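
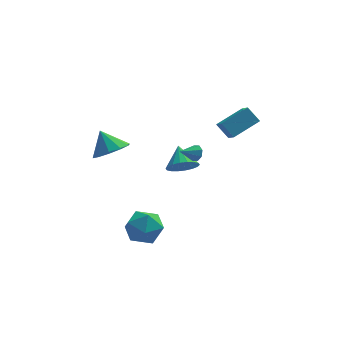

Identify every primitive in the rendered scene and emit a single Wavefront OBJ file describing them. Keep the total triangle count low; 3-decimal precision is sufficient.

v 0.501 -1.88 2.529
v 0.811 -2.075 2.884
v -0.321 -2.34 2.991
v 0.671 -1.725 2.984
v 0.432 -1.465 2.818
v 0.233 -1.448 2.482
v 0.192 -1.684 2.174
v 0.332 -2.034 2.073
v 0.571 -2.294 2.24
v 0.769 -2.311 2.575
v 0.027 2.593 -1.633
v 0.609 2.234 -1.033
v -0.167 3.727 -0.767
v 0.85 2.457 -1.27
v 0.929 2.706 -1.579
v 0.829 2.934 -1.898
v 0.57 3.094 -2.166
v 0.204 3.155 -2.328
v -0.197 3.105 -2.352
v -0.554 2.953 -2.234
v -0.795 2.73 -1.997
v -0.874 2.48 -1.688
v -0.774 2.253 -1.369
v -0.515 2.093 -1.101
v -0.149 2.032 -0.939
v 0.252 2.082 -0.915
v 1.671 1.018 2.687
v 1.88 0.104 3.352
v 3.038 1.809 3.343
v 3.247 0.894 4.009
v 2.273 0.606 1.931
v 2.482 -0.309 2.597
v 3.64 1.396 2.588
v 3.849 0.482 3.253
v -3.692 -0.045 1.525
v -3.066 0.787 1.384
v -4.248 0.565 2.655
v -3.616 0.892 1.057
v -4.195 0.64 0.908
v -4.582 0.126 0.995
v -4.628 -0.453 1.284
v -4.317 -0.876 1.665
v -3.767 -0.982 1.992
v -3.188 -0.729 2.141
v -2.801 -0.215 2.055
v -2.755 0.364 1.765
v -2.102 -0.187 -3.889
v -1.36 -0.54 -3.075
v -2.8 -1.92 -4.005
v -2.058 -2.273 -3.191
v -2.923 -1.557 -2.914
v -2.492 -0.486 -2.842
v -1.668 -1.974 -4.238
v -1.237 -0.903 -4.166
v -1.092 -1.644 -3.29
v -1.868 -1.387 -2.472
v -2.292 -1.073 -4.608
v -3.068 -0.816 -3.79
f 2 1 4
f 2 4 3
f 4 1 5
f 4 5 3
f 5 1 6
f 5 6 3
f 6 1 7
f 6 7 3
f 7 1 8
f 7 8 3
f 8 1 9
f 8 9 3
f 9 1 10
f 9 10 3
f 10 1 2
f 10 2 3
f 12 11 14
f 12 14 13
f 14 11 15
f 14 15 13
f 15 11 16
f 15 16 13
f 16 11 17
f 16 17 13
f 17 11 18
f 17 18 13
f 18 11 19
f 18 19 13
f 19 11 20
f 19 20 13
f 20 11 21
f 20 21 13
f 21 11 22
f 21 22 13
f 22 11 23
f 22 23 13
f 23 11 24
f 23 24 13
f 24 11 25
f 24 25 13
f 25 11 26
f 25 26 13
f 26 11 12
f 26 12 13
f 28 30 27
f 31 28 27
f 27 30 29
f 29 31 27
f 28 34 30
f 32 28 31
f 32 34 28
f 30 34 29
f 33 31 29
f 29 34 33
f 33 32 31
f 34 32 33
f 36 35 38
f 36 38 37
f 38 35 39
f 38 39 37
f 39 35 40
f 39 40 37
f 40 35 41
f 40 41 37
f 41 35 42
f 41 42 37
f 42 35 43
f 42 43 37
f 43 35 44
f 43 44 37
f 44 35 45
f 44 45 37
f 45 35 46
f 45 46 37
f 46 35 36
f 46 36 37
f 47 58 52
f 47 52 48
f 47 48 54
f 47 54 57
f 47 57 58
f 48 52 56
f 52 58 51
f 58 57 49
f 57 54 53
f 54 48 55
f 50 56 51
f 50 51 49
f 50 49 53
f 50 53 55
f 50 55 56
f 51 56 52
f 49 51 58
f 53 49 57
f 55 53 54
f 56 55 48



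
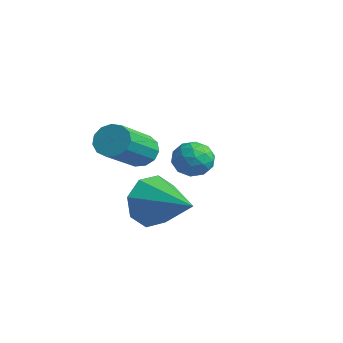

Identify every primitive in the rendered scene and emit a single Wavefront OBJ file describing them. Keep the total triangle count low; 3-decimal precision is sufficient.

v 1.683 0.697 -0.902
v 1.938 0.294 -1.712
v 3.357 0.863 -0.458
v 1.881 1.009 -1.766
v 1.708 1.541 -1.314
v 1.52 1.579 -0.62
v 1.428 1.099 -0.092
v 1.485 0.384 -0.038
v 1.658 -0.148 -0.49
v 1.846 -0.185 -1.184
v -0.238 4.323 -1.112
v 0.26 3.824 -1.098
v -0.98 3.596 -0.642
v -0.482 3.097 -0.628
v -0.43 3.658 -0.206
v 0.029 4.107 -0.496
v -0.749 3.313 -1.244
v -0.29 3.762 -1.534
v -0.056 3.2 -1.18
v 0.141 3.413 -0.538
v -0.861 4.007 -1.202
v -0.664 4.22 -0.56
v 0.076 4.137 -1.146
v -0.796 3.283 -0.594
v -0.765 3.613 -0.345
v -0.473 3.319 -0.337
v -0.06 4.304 -0.792
v 0.233 4.011 -0.784
v -0.173 3.913 -0.26
v -0.953 3.409 -0.956
v -0.66 3.116 -0.948
v -0.247 4.101 -1.403
v 0.045 3.807 -1.395
v -0.547 3.507 -1.48
v 0.183 3.477 -1.186
v -0.253 3.05 -0.91
v -0.41 3.176 -1.272
v -0.14 3.44 -1.443
v 0.299 3.603 -0.809
v -0.137 3.175 -0.533
v -0.107 3.505 -0.285
v 0.163 3.769 -0.455
v 0.113 3.236 -0.857
v -0.583 4.245 -1.207
v -1.019 3.817 -0.931
v -0.883 3.651 -1.285
v -0.613 3.915 -1.455
v -0.467 4.37 -0.83
v -0.903 3.943 -0.554
v -0.58 3.98 -0.297
v -0.31 4.244 -0.468
v -0.833 4.184 -0.883
v -0.895 2.147 -0.27
v -0.572 2.545 0.079
v 0.078 1.07 1.159
v -0.245 0.673 0.81
v -0.887 2.516 0.229
v -0.236 1.041 1.308
v -1.204 2.37 0.22
v -0.554 0.895 1.299
v -1.423 2.153 0.055
v -0.773 0.678 1.135
v -1.474 1.934 -0.212
v -0.824 0.459 0.868
v -1.342 1.783 -0.498
v -0.692 0.308 0.582
v -1.068 1.748 -0.711
v -0.418 0.273 0.368
v -0.739 1.839 -0.785
v -0.089 0.365 0.295
v -0.459 2.029 -0.694
v 0.191 0.554 0.385
v -0.318 2.256 -0.469
v 0.332 0.781 0.61
v -0.36 2.448 -0.181
v 0.29 0.973 0.899
f 2 1 4
f 2 4 3
f 4 1 5
f 4 5 3
f 5 1 6
f 5 6 3
f 6 1 7
f 6 7 3
f 7 1 8
f 7 8 3
f 8 1 9
f 8 9 3
f 9 1 10
f 9 10 3
f 10 1 2
f 10 2 3
f 11 48 27
f 48 22 51
f 27 51 16
f 48 51 27
f 11 27 23
f 27 16 28
f 23 28 12
f 27 28 23
f 11 23 32
f 23 12 33
f 32 33 18
f 23 33 32
f 11 32 44
f 32 18 47
f 44 47 21
f 32 47 44
f 11 44 48
f 44 21 52
f 48 52 22
f 44 52 48
f 12 28 39
f 28 16 42
f 39 42 20
f 28 42 39
f 16 51 29
f 51 22 50
f 29 50 15
f 51 50 29
f 22 52 49
f 52 21 45
f 49 45 13
f 52 45 49
f 21 47 46
f 47 18 34
f 46 34 17
f 47 34 46
f 18 33 38
f 33 12 35
f 38 35 19
f 33 35 38
f 14 40 26
f 40 20 41
f 26 41 15
f 40 41 26
f 14 26 24
f 26 15 25
f 24 25 13
f 26 25 24
f 14 24 31
f 24 13 30
f 31 30 17
f 24 30 31
f 14 31 36
f 31 17 37
f 36 37 19
f 31 37 36
f 14 36 40
f 36 19 43
f 40 43 20
f 36 43 40
f 15 41 29
f 41 20 42
f 29 42 16
f 41 42 29
f 13 25 49
f 25 15 50
f 49 50 22
f 25 50 49
f 17 30 46
f 30 13 45
f 46 45 21
f 30 45 46
f 19 37 38
f 37 17 34
f 38 34 18
f 37 34 38
f 20 43 39
f 43 19 35
f 39 35 12
f 43 35 39
f 54 53 57
f 54 57 55
f 55 57 58
f 55 58 56
f 57 53 59
f 57 59 58
f 58 59 60
f 58 60 56
f 59 53 61
f 59 61 60
f 60 61 62
f 60 62 56
f 61 53 63
f 61 63 62
f 62 63 64
f 62 64 56
f 63 53 65
f 63 65 64
f 64 65 66
f 64 66 56
f 65 53 67
f 65 67 66
f 66 67 68
f 66 68 56
f 67 53 69
f 67 69 68
f 68 69 70
f 68 70 56
f 69 53 71
f 69 71 70
f 70 71 72
f 70 72 56
f 71 53 73
f 71 73 72
f 72 73 74
f 72 74 56
f 73 53 75
f 73 75 74
f 74 75 76
f 74 76 56
f 75 53 54
f 75 54 76
f 76 54 55
f 76 55 56



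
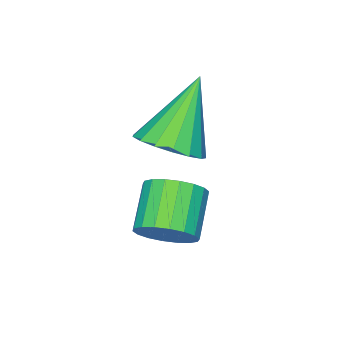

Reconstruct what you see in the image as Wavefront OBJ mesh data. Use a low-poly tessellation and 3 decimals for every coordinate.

v 3.331 2.363 -0.309
v 3.741 1.723 -0.311
v 2.799 1.117 0.368
v 2.389 1.757 0.369
v 3.845 1.878 -0.029
v 2.902 1.272 0.65
v 3.847 2.129 0.198
v 2.904 1.524 0.877
v 3.747 2.426 0.324
v 2.804 1.821 1.003
v 3.564 2.711 0.325
v 2.621 2.106 1.003
v 3.336 2.927 0.2
v 2.393 2.321 0.879
v 3.106 3.031 -0.026
v 2.164 2.426 0.653
v 2.921 3.003 -0.308
v 1.979 2.397 0.371
v 2.818 2.848 -0.59
v 1.875 2.242 0.089
v 2.816 2.596 -0.817
v 1.873 1.991 -0.138
v 2.916 2.299 -0.943
v 1.973 1.694 -0.264
v 3.099 2.014 -0.943
v 2.156 1.409 -0.265
v 3.327 1.799 -0.819
v 2.384 1.193 -0.14
v 3.556 1.694 -0.593
v 2.614 1.089 0.086
v 1.341 0.521 0.392
v 2.024 0.72 0.975
v 0.019 0.259 2.028
v 1.841 1.112 0.89
v 1.543 1.368 0.69
v 1.199 1.43 0.423
v 0.887 1.283 0.148
v 0.68 0.963 -0.071
v 0.624 0.541 -0.184
v 0.732 0.114 -0.165
v 0.98 -0.219 -0.019
v 1.31 -0.383 0.222
v 1.648 -0.339 0.502
v 1.915 -0.099 0.756
v 2.051 0.284 0.927
f 2 1 5
f 2 5 3
f 3 5 6
f 3 6 4
f 5 1 7
f 5 7 6
f 6 7 8
f 6 8 4
f 7 1 9
f 7 9 8
f 8 9 10
f 8 10 4
f 9 1 11
f 9 11 10
f 10 11 12
f 10 12 4
f 11 1 13
f 11 13 12
f 12 13 14
f 12 14 4
f 13 1 15
f 13 15 14
f 14 15 16
f 14 16 4
f 15 1 17
f 15 17 16
f 16 17 18
f 16 18 4
f 17 1 19
f 17 19 18
f 18 19 20
f 18 20 4
f 19 1 21
f 19 21 20
f 20 21 22
f 20 22 4
f 21 1 23
f 21 23 22
f 22 23 24
f 22 24 4
f 23 1 25
f 23 25 24
f 24 25 26
f 24 26 4
f 25 1 27
f 25 27 26
f 26 27 28
f 26 28 4
f 27 1 29
f 27 29 28
f 28 29 30
f 28 30 4
f 29 1 2
f 29 2 30
f 30 2 3
f 30 3 4
f 32 31 34
f 32 34 33
f 34 31 35
f 34 35 33
f 35 31 36
f 35 36 33
f 36 31 37
f 36 37 33
f 37 31 38
f 37 38 33
f 38 31 39
f 38 39 33
f 39 31 40
f 39 40 33
f 40 31 41
f 40 41 33
f 41 31 42
f 41 42 33
f 42 31 43
f 42 43 33
f 43 31 44
f 43 44 33
f 44 31 45
f 44 45 33
f 45 31 32
f 45 32 33



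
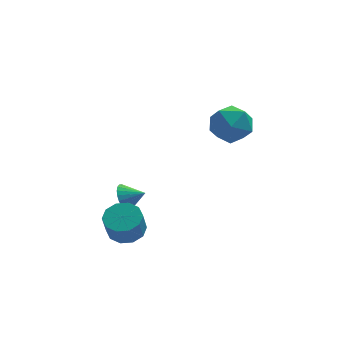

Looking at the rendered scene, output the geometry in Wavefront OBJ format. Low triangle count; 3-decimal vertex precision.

v -1.427 -2.292 -3.319
v -0.71 -1.894 -3.031
v -0.895 -2.369 -1.912
v -1.613 -2.768 -2.201
v -1.125 -1.56 -2.958
v -1.311 -2.036 -1.839
v -1.656 -1.507 -3.024
v -1.842 -1.982 -1.905
v -2.1 -1.753 -3.202
v -2.286 -2.229 -2.083
v -2.286 -2.205 -3.425
v -2.472 -2.681 -2.306
v -2.145 -2.691 -3.608
v -2.33 -3.166 -2.489
v -1.729 -3.024 -3.681
v -1.915 -3.5 -2.562
v -1.198 -3.078 -3.615
v -1.384 -3.553 -2.496
v -0.754 -2.831 -3.437
v -0.94 -3.307 -2.318
v -0.568 -2.379 -3.214
v -0.754 -2.855 -2.095
v 2.25 -0.914 2.597
v 3.176 -0.754 3.157
v 2.944 -2.366 1.863
v 3.87 -2.206 2.423
v 2.957 -2.497 2.949
v 2.528 -1.6 3.403
v 3.592 -1.52 1.617
v 3.163 -0.623 2.071
v 4.005 -1.129 2.551
v 3.613 -1.733 3.374
v 2.507 -1.387 1.646
v 2.115 -1.991 2.469
v -1.351 0.094 -3.017
v -1.002 0.304 -3.646
v -0.469 -0.134 -2.603
v -1.007 0.556 -3.497
v -1.064 0.737 -3.275
v -1.165 0.82 -3.013
v -1.295 0.793 -2.752
v -1.433 0.659 -2.531
v -1.558 0.439 -2.384
v -1.652 0.167 -2.334
v -1.7 -0.117 -2.387
v -1.695 -0.368 -2.536
v -1.638 -0.55 -2.759
v -1.536 -0.633 -3.02
v -1.407 -0.606 -3.282
v -1.269 -0.472 -3.502
v -1.144 -0.252 -3.649
v -1.05 0.02 -3.7
f 2 1 5
f 2 5 3
f 3 5 6
f 3 6 4
f 5 1 7
f 5 7 6
f 6 7 8
f 6 8 4
f 7 1 9
f 7 9 8
f 8 9 10
f 8 10 4
f 9 1 11
f 9 11 10
f 10 11 12
f 10 12 4
f 11 1 13
f 11 13 12
f 12 13 14
f 12 14 4
f 13 1 15
f 13 15 14
f 14 15 16
f 14 16 4
f 15 1 17
f 15 17 16
f 16 17 18
f 16 18 4
f 17 1 19
f 17 19 18
f 18 19 20
f 18 20 4
f 19 1 21
f 19 21 20
f 20 21 22
f 20 22 4
f 21 1 2
f 21 2 22
f 22 2 3
f 22 3 4
f 23 34 28
f 23 28 24
f 23 24 30
f 23 30 33
f 23 33 34
f 24 28 32
f 28 34 27
f 34 33 25
f 33 30 29
f 30 24 31
f 26 32 27
f 26 27 25
f 26 25 29
f 26 29 31
f 26 31 32
f 27 32 28
f 25 27 34
f 29 25 33
f 31 29 30
f 32 31 24
f 36 35 38
f 36 38 37
f 38 35 39
f 38 39 37
f 39 35 40
f 39 40 37
f 40 35 41
f 40 41 37
f 41 35 42
f 41 42 37
f 42 35 43
f 42 43 37
f 43 35 44
f 43 44 37
f 44 35 45
f 44 45 37
f 45 35 46
f 45 46 37
f 46 35 47
f 46 47 37
f 47 35 48
f 47 48 37
f 48 35 49
f 48 49 37
f 49 35 50
f 49 50 37
f 50 35 51
f 50 51 37
f 51 35 52
f 51 52 37
f 52 35 36
f 52 36 37



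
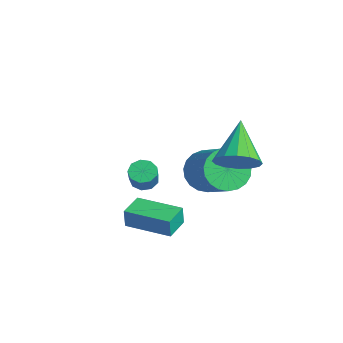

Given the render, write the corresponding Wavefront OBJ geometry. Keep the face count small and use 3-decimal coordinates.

v -4.034 -0.649 -1.64
v -3.658 -0.965 -2.034
v -2.949 -1.367 -1.033
v -3.326 -1.051 -0.64
v -3.509 -0.565 -1.978
v -2.801 -0.967 -0.978
v -3.606 -0.204 -1.764
v -2.898 -0.606 -0.764
v -3.904 -0.051 -1.492
v -3.195 -0.453 -0.492
v -4.262 -0.178 -1.29
v -3.554 -0.58 -0.289
v -4.514 -0.525 -1.251
v -3.806 -0.927 -0.251
v -4.541 -0.931 -1.395
v -3.833 -1.333 -0.394
v -4.331 -1.204 -1.653
v -3.623 -1.606 -0.653
v -3.982 -1.218 -1.906
v -3.274 -1.62 -0.905
v -1.684 1.077 -0.299
v -1.126 0.814 -1.173
v 0.501 0.881 -0.156
v -0.056 1.143 0.719
v -1.13 1.259 -1.196
v 0.497 1.325 -0.179
v -1.229 1.672 -1.064
v 0.398 1.738 -0.046
v -1.408 1.982 -0.799
v 0.219 2.048 0.218
v -1.634 2.135 -0.448
v -0.006 2.202 0.57
v -1.868 2.106 -0.071
v -0.241 2.172 0.947
v -2.071 1.899 0.267
v -0.444 1.965 1.284
v -2.206 1.549 0.507
v -0.579 1.615 1.524
v -2.252 1.118 0.607
v -0.625 1.184 1.624
v -2.199 0.68 0.551
v -0.572 0.746 1.568
v -2.057 0.31 0.348
v -0.43 0.377 1.365
v -1.85 0.073 0.033
v -0.223 0.14 1.05
v -1.615 0.01 -0.339
v 0.012 0.076 0.678
v -1.391 0.131 -0.704
v 0.236 0.197 0.313
v -1.218 0.415 -0.999
v 0.409 0.482 0.018
v -0.225 -3.34 -1.337
v -0.18 -3.411 -0.441
v -0.902 -2.417 -1.231
v -0.857 -2.487 -0.335
v 1.397 -2.153 -1.325
v 1.442 -2.223 -0.429
v 0.72 -1.229 -1.219
v 0.765 -1.3 -0.323
v 1.466 0.725 2.145
v 2.001 0.411 2.916
v 0.034 1.655 3.515
v 2.191 0.873 2.802
v 2.188 1.295 2.511
v 1.99 1.564 2.122
v 1.653 1.609 1.739
v 1.265 1.416 1.465
v 0.931 1.038 1.373
v 0.741 0.576 1.487
v 0.745 0.154 1.778
v 0.942 -0.115 2.167
v 1.28 -0.159 2.55
v 1.667 0.033 2.824
f 2 1 5
f 2 5 3
f 3 5 6
f 3 6 4
f 5 1 7
f 5 7 6
f 6 7 8
f 6 8 4
f 7 1 9
f 7 9 8
f 8 9 10
f 8 10 4
f 9 1 11
f 9 11 10
f 10 11 12
f 10 12 4
f 11 1 13
f 11 13 12
f 12 13 14
f 12 14 4
f 13 1 15
f 13 15 14
f 14 15 16
f 14 16 4
f 15 1 17
f 15 17 16
f 16 17 18
f 16 18 4
f 17 1 19
f 17 19 18
f 18 19 20
f 18 20 4
f 19 1 2
f 19 2 20
f 20 2 3
f 20 3 4
f 22 21 25
f 22 25 23
f 23 25 26
f 23 26 24
f 25 21 27
f 25 27 26
f 26 27 28
f 26 28 24
f 27 21 29
f 27 29 28
f 28 29 30
f 28 30 24
f 29 21 31
f 29 31 30
f 30 31 32
f 30 32 24
f 31 21 33
f 31 33 32
f 32 33 34
f 32 34 24
f 33 21 35
f 33 35 34
f 34 35 36
f 34 36 24
f 35 21 37
f 35 37 36
f 36 37 38
f 36 38 24
f 37 21 39
f 37 39 38
f 38 39 40
f 38 40 24
f 39 21 41
f 39 41 40
f 40 41 42
f 40 42 24
f 41 21 43
f 41 43 42
f 42 43 44
f 42 44 24
f 43 21 45
f 43 45 44
f 44 45 46
f 44 46 24
f 45 21 47
f 45 47 46
f 46 47 48
f 46 48 24
f 47 21 49
f 47 49 48
f 48 49 50
f 48 50 24
f 49 21 51
f 49 51 50
f 50 51 52
f 50 52 24
f 51 21 22
f 51 22 52
f 52 22 23
f 52 23 24
f 54 56 53
f 57 54 53
f 53 56 55
f 55 57 53
f 54 60 56
f 58 54 57
f 58 60 54
f 56 60 55
f 59 57 55
f 55 60 59
f 59 58 57
f 60 58 59
f 62 61 64
f 62 64 63
f 64 61 65
f 64 65 63
f 65 61 66
f 65 66 63
f 66 61 67
f 66 67 63
f 67 61 68
f 67 68 63
f 68 61 69
f 68 69 63
f 69 61 70
f 69 70 63
f 70 61 71
f 70 71 63
f 71 61 72
f 71 72 63
f 72 61 73
f 72 73 63
f 73 61 74
f 73 74 63
f 74 61 62
f 74 62 63



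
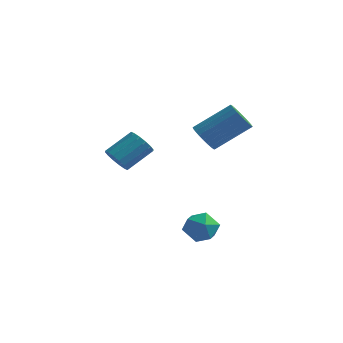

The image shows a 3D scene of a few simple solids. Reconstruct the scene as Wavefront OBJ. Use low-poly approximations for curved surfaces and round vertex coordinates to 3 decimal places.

v 0.361 0.464 2.326
v 0.908 0.221 1.908
v 2.206 1.134 3.076
v 1.659 1.376 3.494
v 0.848 0.469 1.781
v 2.145 1.382 2.95
v 0.713 0.716 1.738
v 2.01 1.629 2.906
v 0.524 0.925 1.784
v 1.822 1.838 2.952
v 0.311 1.063 1.913
v 1.609 1.976 3.081
v 0.106 1.11 2.104
v 1.403 2.023 3.272
v -0.061 1.059 2.33
v 1.236 1.972 3.498
v -0.163 0.917 2.554
v 1.134 1.83 3.722
v -0.186 0.706 2.744
v 1.112 1.619 3.912
v -0.125 0.458 2.87
v 1.172 1.371 4.039
v 0.01 0.211 2.914
v 1.307 1.124 4.082
v 0.198 0.002 2.868
v 1.496 0.915 4.036
v 0.411 -0.136 2.739
v 1.709 0.777 3.907
v 0.617 -0.183 2.548
v 1.914 0.73 3.716
v 0.784 -0.132 2.322
v 2.081 0.781 3.49
v 0.886 0.01 2.098
v 2.183 0.923 3.266
v 0.484 -0.476 -2.536
v 1.32 -0.609 -2.634
v 0.46 -1.391 -1.506
v 1.296 -1.524 -1.604
v 1.016 -0.779 -1.301
v 1.031 -0.213 -1.938
v 0.749 -1.787 -2.202
v 0.764 -1.221 -2.839
v 1.483 -1.419 -2.428
v 1.648 -0.796 -1.871
v 0.132 -1.204 -2.269
v 0.297 -0.581 -1.712
v -3.053 -0.716 0.909
v -2.484 -1.107 0.88
v -1.759 -0.114 1.722
v -2.327 0.276 1.751
v -2.46 -0.887 0.6
v -1.735 0.106 1.441
v -2.594 -0.622 0.402
v -1.869 0.371 1.244
v -2.851 -0.381 0.341
v -2.126 0.612 1.182
v -3.162 -0.231 0.431
v -2.437 0.762 1.273
v -3.444 -0.211 0.65
v -2.719 0.782 1.492
v -3.621 -0.326 0.938
v -2.896 0.667 1.78
v -3.645 -0.546 1.219
v -2.92 0.447 2.06
v -3.511 -0.811 1.416
v -2.786 0.182 2.258
v -3.254 -1.052 1.478
v -2.529 -0.059 2.319
v -2.943 -1.202 1.387
v -2.218 -0.209 2.229
v -2.661 -1.222 1.168
v -1.936 -0.229 2.01
f 2 1 5
f 2 5 3
f 3 5 6
f 3 6 4
f 5 1 7
f 5 7 6
f 6 7 8
f 6 8 4
f 7 1 9
f 7 9 8
f 8 9 10
f 8 10 4
f 9 1 11
f 9 11 10
f 10 11 12
f 10 12 4
f 11 1 13
f 11 13 12
f 12 13 14
f 12 14 4
f 13 1 15
f 13 15 14
f 14 15 16
f 14 16 4
f 15 1 17
f 15 17 16
f 16 17 18
f 16 18 4
f 17 1 19
f 17 19 18
f 18 19 20
f 18 20 4
f 19 1 21
f 19 21 20
f 20 21 22
f 20 22 4
f 21 1 23
f 21 23 22
f 22 23 24
f 22 24 4
f 23 1 25
f 23 25 24
f 24 25 26
f 24 26 4
f 25 1 27
f 25 27 26
f 26 27 28
f 26 28 4
f 27 1 29
f 27 29 28
f 28 29 30
f 28 30 4
f 29 1 31
f 29 31 30
f 30 31 32
f 30 32 4
f 31 1 33
f 31 33 32
f 32 33 34
f 32 34 4
f 33 1 2
f 33 2 34
f 34 2 3
f 34 3 4
f 35 46 40
f 35 40 36
f 35 36 42
f 35 42 45
f 35 45 46
f 36 40 44
f 40 46 39
f 46 45 37
f 45 42 41
f 42 36 43
f 38 44 39
f 38 39 37
f 38 37 41
f 38 41 43
f 38 43 44
f 39 44 40
f 37 39 46
f 41 37 45
f 43 41 42
f 44 43 36
f 48 47 51
f 48 51 49
f 49 51 52
f 49 52 50
f 51 47 53
f 51 53 52
f 52 53 54
f 52 54 50
f 53 47 55
f 53 55 54
f 54 55 56
f 54 56 50
f 55 47 57
f 55 57 56
f 56 57 58
f 56 58 50
f 57 47 59
f 57 59 58
f 58 59 60
f 58 60 50
f 59 47 61
f 59 61 60
f 60 61 62
f 60 62 50
f 61 47 63
f 61 63 62
f 62 63 64
f 62 64 50
f 63 47 65
f 63 65 64
f 64 65 66
f 64 66 50
f 65 47 67
f 65 67 66
f 66 67 68
f 66 68 50
f 67 47 69
f 67 69 68
f 68 69 70
f 68 70 50
f 69 47 71
f 69 71 70
f 70 71 72
f 70 72 50
f 71 47 48
f 71 48 72
f 72 48 49
f 72 49 50



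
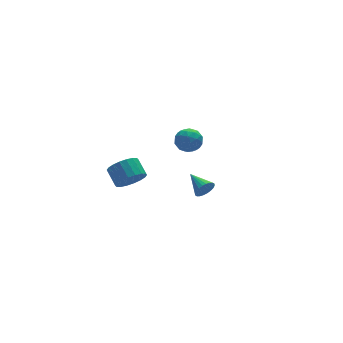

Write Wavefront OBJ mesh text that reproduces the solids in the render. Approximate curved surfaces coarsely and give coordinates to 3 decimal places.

v 2.408 4.637 -0.976
v 3.264 4.439 -0.812
v 2.276 3.421 -1.748
v 3.132 3.223 -1.584
v 2.532 3.197 -0.922
v 2.614 3.948 -0.445
v 2.926 3.912 -2.115
v 3.008 4.663 -1.638
v 3.584 3.991 -1.516
v 3.341 3.549 -0.778
v 2.199 4.311 -1.782
v 1.956 3.869 -1.044
v 2.848 4.645 -0.826
v 2.692 3.215 -1.734
v 2.34 3.2 -1.345
v 2.843 3.084 -1.248
v 2.466 4.356 -0.61
v 2.969 4.24 -0.514
v 2.538 3.51 -0.578
v 2.571 3.62 -2.046
v 3.074 3.504 -1.95
v 2.697 4.776 -1.312
v 3.2 4.66 -1.215
v 3.002 4.35 -1.982
v 3.539 4.265 -1.143
v 3.461 3.55 -1.597
v 3.34 3.955 -1.91
v 3.389 4.397 -1.629
v 3.396 4.005 -0.71
v 3.318 3.291 -1.164
v 2.965 3.275 -0.774
v 3.014 3.717 -0.494
v 3.584 3.742 -1.124
v 2.222 4.569 -1.396
v 2.144 3.855 -1.85
v 2.526 4.143 -2.066
v 2.575 4.585 -1.786
v 2.079 4.31 -0.963
v 2.001 3.595 -1.417
v 2.151 3.463 -0.931
v 2.2 3.905 -0.65
v 1.956 4.118 -1.436
v -2.396 0.66 -0.666
v -1.639 0.384 -0.162
v -1.688 1.403 0.47
v -2.444 1.68 -0.034
v -1.465 0.593 -0.486
v -1.514 1.612 0.146
v -1.476 0.815 -0.845
v -1.524 1.835 -0.214
v -1.668 1.007 -1.169
v -1.717 2.026 -0.538
v -2.005 1.13 -1.393
v -2.054 2.149 -0.762
v -2.419 1.16 -1.474
v -2.468 2.179 -0.842
v -2.829 1.091 -1.394
v -2.877 2.11 -0.762
v -3.152 0.937 -1.17
v -3.201 1.956 -0.538
v -3.326 0.728 -0.846
v -3.375 1.747 -0.214
v -3.316 0.505 -0.486
v -3.364 1.525 0.145
v -3.123 0.314 -0.162
v -3.172 1.333 0.469
v -2.786 0.191 0.062
v -2.835 1.21 0.693
v -2.372 0.161 0.142
v -2.421 1.18 0.774
v -1.963 0.23 0.062
v -2.011 1.249 0.694
v -0.364 -4.318 1.492
v -0.117 -4.115 0.95
v -0.576 -3.002 1.888
v -0.354 -4.135 0.89
v -0.593 -4.183 0.921
v -0.797 -4.252 1.04
v -0.936 -4.33 1.227
v -0.987 -4.407 1.455
v -0.943 -4.47 1.689
v -0.812 -4.51 1.892
v -0.612 -4.521 2.035
v -0.374 -4.501 2.095
v -0.135 -4.453 2.064
v 0.069 -4.384 1.945
v 0.207 -4.306 1.758
v 0.258 -4.229 1.53
v 0.215 -4.166 1.296
v 0.083 -4.126 1.093
f 1 38 17
f 38 12 41
f 17 41 6
f 38 41 17
f 1 17 13
f 17 6 18
f 13 18 2
f 17 18 13
f 1 13 22
f 13 2 23
f 22 23 8
f 13 23 22
f 1 22 34
f 22 8 37
f 34 37 11
f 22 37 34
f 1 34 38
f 34 11 42
f 38 42 12
f 34 42 38
f 2 18 29
f 18 6 32
f 29 32 10
f 18 32 29
f 6 41 19
f 41 12 40
f 19 40 5
f 41 40 19
f 12 42 39
f 42 11 35
f 39 35 3
f 42 35 39
f 11 37 36
f 37 8 24
f 36 24 7
f 37 24 36
f 8 23 28
f 23 2 25
f 28 25 9
f 23 25 28
f 4 30 16
f 30 10 31
f 16 31 5
f 30 31 16
f 4 16 14
f 16 5 15
f 14 15 3
f 16 15 14
f 4 14 21
f 14 3 20
f 21 20 7
f 14 20 21
f 4 21 26
f 21 7 27
f 26 27 9
f 21 27 26
f 4 26 30
f 26 9 33
f 30 33 10
f 26 33 30
f 5 31 19
f 31 10 32
f 19 32 6
f 31 32 19
f 3 15 39
f 15 5 40
f 39 40 12
f 15 40 39
f 7 20 36
f 20 3 35
f 36 35 11
f 20 35 36
f 9 27 28
f 27 7 24
f 28 24 8
f 27 24 28
f 10 33 29
f 33 9 25
f 29 25 2
f 33 25 29
f 44 43 47
f 44 47 45
f 45 47 48
f 45 48 46
f 47 43 49
f 47 49 48
f 48 49 50
f 48 50 46
f 49 43 51
f 49 51 50
f 50 51 52
f 50 52 46
f 51 43 53
f 51 53 52
f 52 53 54
f 52 54 46
f 53 43 55
f 53 55 54
f 54 55 56
f 54 56 46
f 55 43 57
f 55 57 56
f 56 57 58
f 56 58 46
f 57 43 59
f 57 59 58
f 58 59 60
f 58 60 46
f 59 43 61
f 59 61 60
f 60 61 62
f 60 62 46
f 61 43 63
f 61 63 62
f 62 63 64
f 62 64 46
f 63 43 65
f 63 65 64
f 64 65 66
f 64 66 46
f 65 43 67
f 65 67 66
f 66 67 68
f 66 68 46
f 67 43 69
f 67 69 68
f 68 69 70
f 68 70 46
f 69 43 71
f 69 71 70
f 70 71 72
f 70 72 46
f 71 43 44
f 71 44 72
f 72 44 45
f 72 45 46
f 74 73 76
f 74 76 75
f 76 73 77
f 76 77 75
f 77 73 78
f 77 78 75
f 78 73 79
f 78 79 75
f 79 73 80
f 79 80 75
f 80 73 81
f 80 81 75
f 81 73 82
f 81 82 75
f 82 73 83
f 82 83 75
f 83 73 84
f 83 84 75
f 84 73 85
f 84 85 75
f 85 73 86
f 85 86 75
f 86 73 87
f 86 87 75
f 87 73 88
f 87 88 75
f 88 73 89
f 88 89 75
f 89 73 90
f 89 90 75
f 90 73 74
f 90 74 75



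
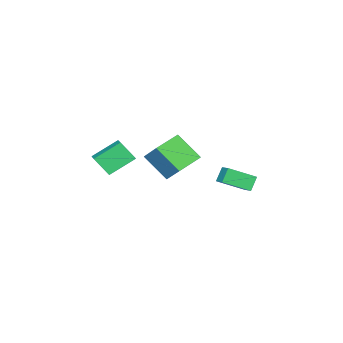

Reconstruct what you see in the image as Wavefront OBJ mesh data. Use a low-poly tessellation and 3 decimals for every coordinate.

v 3.507 -3.912 0.427
v 3.747 -4.818 1.624
v 2.143 -2.947 1.431
v 2.382 -3.853 2.627
v 4.218 -3.267 0.773
v 4.457 -4.173 1.969
v 2.853 -2.302 1.776
v 3.093 -3.208 2.973
v 0.805 4.223 1.333
v 1.904 2.964 2.215
v 1.282 4.902 1.707
v 2.381 3.642 2.589
v 1.459 4.218 0.511
v 2.558 2.958 1.393
v 1.936 4.896 0.885
v 3.035 3.637 1.767
v -0.056 -0.533 0.275
v -0.072 -2.126 1.704
v 0.442 0.654 1.604
v 0.426 -0.939 3.033
v 1.754 -0.881 -0.093
v 1.738 -2.474 1.336
v 2.252 0.306 1.236
v 2.236 -1.287 2.665
f 2 4 1
f 5 2 1
f 1 4 3
f 3 5 1
f 2 8 4
f 6 2 5
f 6 8 2
f 4 8 3
f 7 5 3
f 3 8 7
f 7 6 5
f 8 6 7
f 10 12 9
f 13 10 9
f 9 12 11
f 11 13 9
f 10 16 12
f 14 10 13
f 14 16 10
f 12 16 11
f 15 13 11
f 11 16 15
f 15 14 13
f 16 14 15
f 18 20 17
f 21 18 17
f 17 20 19
f 19 21 17
f 18 24 20
f 22 18 21
f 22 24 18
f 20 24 19
f 23 21 19
f 19 24 23
f 23 22 21
f 24 22 23



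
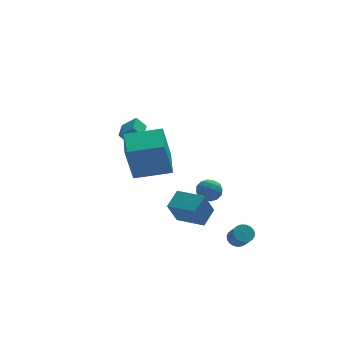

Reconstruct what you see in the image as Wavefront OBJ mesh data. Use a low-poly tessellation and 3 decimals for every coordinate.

v -0.327 -2.384 -2.842
v -0.921 -2.831 -1.448
v 0.354 -1.589 -2.297
v -0.24 -2.036 -0.903
v 0.84 -3.484 -2.697
v 0.246 -3.931 -1.303
v 1.521 -2.689 -2.152
v 0.927 -3.136 -0.758
v 1.78 2.547 -4.147
v 2.387 3.004 -4.036
v 2.473 1.556 -3.864
v 3.08 2.013 -3.753
v 2.489 2.035 -3.265
v 2.06 2.648 -3.439
v 2.8 1.912 -4.461
v 2.371 2.525 -4.635
v 3.017 2.611 -4.23
v 2.825 2.687 -3.491
v 2.035 1.873 -4.409
v 1.843 1.949 -3.67
v 2.022 2.862 -4.116
v 2.838 1.698 -3.784
v 2.49 1.711 -3.497
v 2.847 1.979 -3.432
v 1.83 2.653 -3.765
v 2.187 2.921 -3.7
v 2.247 2.352 -3.247
v 2.673 1.639 -4.2
v 3.03 1.907 -4.135
v 2.013 2.581 -4.468
v 2.37 2.849 -4.403
v 2.613 2.208 -4.653
v 2.75 2.9 -4.165
v 3.157 2.318 -3.999
v 2.993 2.259 -4.415
v 2.741 2.618 -4.517
v 2.637 2.945 -3.73
v 3.044 2.363 -3.564
v 2.697 2.376 -3.277
v 2.445 2.736 -3.38
v 3.007 2.714 -3.845
v 1.816 2.197 -4.336
v 2.223 1.615 -4.17
v 2.415 1.824 -4.52
v 2.163 2.184 -4.623
v 1.703 2.242 -3.901
v 2.11 1.66 -3.735
v 2.119 1.942 -3.383
v 1.867 2.301 -3.485
v 1.853 1.846 -4.055
v -1.807 2.717 -0.029
v -2.329 2.838 0.592
v -1.427 3.786 0.082
v -1.949 3.907 0.703
v -1.091 2.393 0.637
v -1.613 2.514 1.258
v -0.711 3.462 0.748
v -1.233 3.583 1.369
v 2.686 -2.976 -4.246
v 3.037 -3.276 -4.58
v 3.205 -3.984 -3.769
v 2.854 -3.684 -3.434
v 3.186 -3.123 -4.478
v 3.354 -3.831 -3.666
v 3.248 -2.945 -4.335
v 3.416 -3.652 -3.523
v 3.213 -2.771 -4.177
v 3.382 -3.479 -3.365
v 3.088 -2.634 -4.03
v 3.256 -3.342 -3.219
v 2.892 -2.555 -3.921
v 3.06 -3.263 -3.11
v 2.661 -2.549 -3.869
v 2.829 -3.257 -3.057
v 2.435 -2.617 -3.881
v 2.603 -3.325 -3.069
v 2.251 -2.747 -3.956
v 2.419 -3.455 -3.145
v 2.143 -2.917 -4.082
v 2.311 -3.625 -3.27
v 2.129 -3.097 -4.236
v 2.297 -3.805 -3.424
v 2.211 -3.256 -4.391
v 2.379 -3.964 -3.58
v 2.375 -3.366 -4.522
v 2.543 -4.074 -3.71
v 2.593 -3.409 -4.604
v 2.761 -4.117 -3.793
v 2.827 -3.377 -4.625
v 2.995 -4.085 -3.814
v -2.704 -3.315 1.142
v -3.183 -3.641 3.254
v -2.457 -1.682 1.45
v -2.937 -2.008 3.562
v -0.803 -3.672 1.518
v -1.283 -3.998 3.63
v -0.557 -2.039 1.826
v -1.036 -2.365 3.938
f 2 4 1
f 5 2 1
f 1 4 3
f 3 5 1
f 2 8 4
f 6 2 5
f 6 8 2
f 4 8 3
f 7 5 3
f 3 8 7
f 7 6 5
f 8 6 7
f 9 46 25
f 46 20 49
f 25 49 14
f 46 49 25
f 9 25 21
f 25 14 26
f 21 26 10
f 25 26 21
f 9 21 30
f 21 10 31
f 30 31 16
f 21 31 30
f 9 30 42
f 30 16 45
f 42 45 19
f 30 45 42
f 9 42 46
f 42 19 50
f 46 50 20
f 42 50 46
f 10 26 37
f 26 14 40
f 37 40 18
f 26 40 37
f 14 49 27
f 49 20 48
f 27 48 13
f 49 48 27
f 20 50 47
f 50 19 43
f 47 43 11
f 50 43 47
f 19 45 44
f 45 16 32
f 44 32 15
f 45 32 44
f 16 31 36
f 31 10 33
f 36 33 17
f 31 33 36
f 12 38 24
f 38 18 39
f 24 39 13
f 38 39 24
f 12 24 22
f 24 13 23
f 22 23 11
f 24 23 22
f 12 22 29
f 22 11 28
f 29 28 15
f 22 28 29
f 12 29 34
f 29 15 35
f 34 35 17
f 29 35 34
f 12 34 38
f 34 17 41
f 38 41 18
f 34 41 38
f 13 39 27
f 39 18 40
f 27 40 14
f 39 40 27
f 11 23 47
f 23 13 48
f 47 48 20
f 23 48 47
f 15 28 44
f 28 11 43
f 44 43 19
f 28 43 44
f 17 35 36
f 35 15 32
f 36 32 16
f 35 32 36
f 18 41 37
f 41 17 33
f 37 33 10
f 41 33 37
f 52 54 51
f 55 52 51
f 51 54 53
f 53 55 51
f 52 58 54
f 56 52 55
f 56 58 52
f 54 58 53
f 57 55 53
f 53 58 57
f 57 56 55
f 58 56 57
f 60 59 63
f 60 63 61
f 61 63 64
f 61 64 62
f 63 59 65
f 63 65 64
f 64 65 66
f 64 66 62
f 65 59 67
f 65 67 66
f 66 67 68
f 66 68 62
f 67 59 69
f 67 69 68
f 68 69 70
f 68 70 62
f 69 59 71
f 69 71 70
f 70 71 72
f 70 72 62
f 71 59 73
f 71 73 72
f 72 73 74
f 72 74 62
f 73 59 75
f 73 75 74
f 74 75 76
f 74 76 62
f 75 59 77
f 75 77 76
f 76 77 78
f 76 78 62
f 77 59 79
f 77 79 78
f 78 79 80
f 78 80 62
f 79 59 81
f 79 81 80
f 80 81 82
f 80 82 62
f 81 59 83
f 81 83 82
f 82 83 84
f 82 84 62
f 83 59 85
f 83 85 84
f 84 85 86
f 84 86 62
f 85 59 87
f 85 87 86
f 86 87 88
f 86 88 62
f 87 59 89
f 87 89 88
f 88 89 90
f 88 90 62
f 89 59 60
f 89 60 90
f 90 60 61
f 90 61 62
f 92 94 91
f 95 92 91
f 91 94 93
f 93 95 91
f 92 98 94
f 96 92 95
f 96 98 92
f 94 98 93
f 97 95 93
f 93 98 97
f 97 96 95
f 98 96 97



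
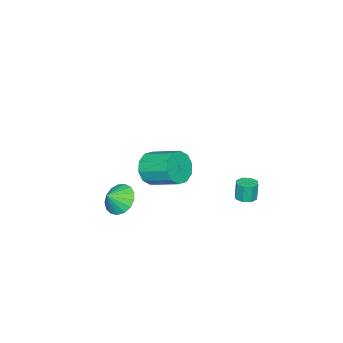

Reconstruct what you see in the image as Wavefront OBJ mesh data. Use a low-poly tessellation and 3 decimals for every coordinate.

v 3.951 -1.017 2.604
v 4.601 -1.367 3.406
v 4.599 0.448 4.198
v 3.949 0.797 3.396
v 4.991 -1.147 2.903
v 4.989 0.668 3.695
v 4.984 -0.877 2.286
v 4.982 0.937 3.077
v 4.582 -0.661 1.79
v 4.58 1.153 2.582
v 3.939 -0.582 1.605
v 3.937 1.233 2.397
v 3.301 -0.668 1.802
v 3.299 1.147 2.594
v 2.911 -0.888 2.305
v 2.909 0.927 3.097
v 2.918 -1.157 2.923
v 2.916 0.657 3.714
v 3.32 -1.373 3.418
v 3.318 0.441 4.21
v 3.963 -1.453 3.603
v 3.961 0.362 4.395
v -3.652 0.474 -4.096
v -3.302 1.043 -4.054
v -3.437 1.036 -2.822
v -3.788 0.466 -2.864
v -3.805 1.126 -4.109
v -3.94 1.118 -2.876
v -4.218 0.827 -4.156
v -4.354 0.819 -2.924
v -4.3 0.321 -4.169
v -4.436 0.313 -2.936
v -4.003 -0.096 -4.138
v -4.138 -0.103 -2.906
v -3.5 -0.178 -4.084
v -3.635 -0.186 -2.851
v -3.086 0.121 -4.036
v -3.222 0.113 -2.804
v -3.004 0.627 -4.024
v -3.14 0.619 -2.791
v 3.023 -3.797 -1.751
v 3.715 -3.917 -2.584
v 3.837 -4.103 -1.029
v 3.776 -3.419 -2.441
v 3.664 -3.007 -2.141
v 3.405 -2.777 -1.751
v 3.059 -2.78 -1.361
v 2.704 -3.016 -1.06
v 2.422 -3.432 -0.918
v 2.278 -3.931 -0.966
v 2.304 -4.399 -1.194
v 2.495 -4.73 -1.549
v 2.807 -4.847 -1.951
v 3.168 -4.723 -2.307
v 3.496 -4.388 -2.535
f 2 1 5
f 2 5 3
f 3 5 6
f 3 6 4
f 5 1 7
f 5 7 6
f 6 7 8
f 6 8 4
f 7 1 9
f 7 9 8
f 8 9 10
f 8 10 4
f 9 1 11
f 9 11 10
f 10 11 12
f 10 12 4
f 11 1 13
f 11 13 12
f 12 13 14
f 12 14 4
f 13 1 15
f 13 15 14
f 14 15 16
f 14 16 4
f 15 1 17
f 15 17 16
f 16 17 18
f 16 18 4
f 17 1 19
f 17 19 18
f 18 19 20
f 18 20 4
f 19 1 21
f 19 21 20
f 20 21 22
f 20 22 4
f 21 1 2
f 21 2 22
f 22 2 3
f 22 3 4
f 24 23 27
f 24 27 25
f 25 27 28
f 25 28 26
f 27 23 29
f 27 29 28
f 28 29 30
f 28 30 26
f 29 23 31
f 29 31 30
f 30 31 32
f 30 32 26
f 31 23 33
f 31 33 32
f 32 33 34
f 32 34 26
f 33 23 35
f 33 35 34
f 34 35 36
f 34 36 26
f 35 23 37
f 35 37 36
f 36 37 38
f 36 38 26
f 37 23 39
f 37 39 38
f 38 39 40
f 38 40 26
f 39 23 24
f 39 24 40
f 40 24 25
f 40 25 26
f 42 41 44
f 42 44 43
f 44 41 45
f 44 45 43
f 45 41 46
f 45 46 43
f 46 41 47
f 46 47 43
f 47 41 48
f 47 48 43
f 48 41 49
f 48 49 43
f 49 41 50
f 49 50 43
f 50 41 51
f 50 51 43
f 51 41 52
f 51 52 43
f 52 41 53
f 52 53 43
f 53 41 54
f 53 54 43
f 54 41 55
f 54 55 43
f 55 41 42
f 55 42 43



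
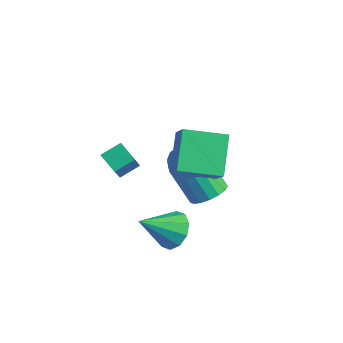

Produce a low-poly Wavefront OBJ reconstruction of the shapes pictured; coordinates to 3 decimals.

v 3.092 -0.615 3.005
v 2.058 0.529 4.355
v 4.218 0.916 2.57
v 3.184 2.061 3.92
v 4.016 -1.001 4.04
v 2.982 0.144 5.39
v 5.142 0.531 3.605
v 4.108 1.675 4.955
v 1.811 2.58 -1.141
v 2.492 2.064 -0.773
v 1.41 1.765 0.809
v 0.729 2.28 0.441
v 2.583 2.477 -0.632
v 1.501 2.177 0.949
v 2.497 2.913 -0.608
v 1.415 2.613 0.973
v 2.254 3.273 -0.707
v 1.172 2.973 0.875
v 1.909 3.474 -0.904
v 0.827 3.174 0.678
v 1.542 3.47 -1.156
v 0.46 3.17 0.426
v 1.237 3.262 -1.404
v 0.155 2.963 0.177
v 1.063 2.898 -1.592
v -0.019 2.599 -0.011
v 1.061 2.461 -1.677
v -0.022 2.162 -0.095
v 1.23 2.052 -1.639
v 0.148 1.752 -0.057
v 1.532 1.763 -1.487
v 0.45 1.463 0.095
v 1.899 1.661 -1.255
v 0.817 1.361 0.327
v 2.245 1.77 -0.998
v 1.163 1.47 0.584
v -0.422 -0.552 0.208
v -1.362 -0.573 0.697
v -0.213 0.377 0.651
v -1.153 0.356 1.14
v 0.333 -1.396 1.62
v -0.607 -1.417 2.109
v 0.542 -0.467 2.063
v -0.398 -0.488 2.552
v 3.344 -0.642 -0.644
v 4.238 -1.025 -0.769
v 2.876 -2.118 0.524
v 4.259 -0.653 -0.292
v 3.93 -0.277 0.051
v 3.378 -0.041 0.129
v 2.813 -0.034 -0.089
v 2.451 -0.259 -0.519
v 2.43 -0.631 -0.997
v 2.758 -1.007 -1.34
v 3.311 -1.244 -1.417
v 3.876 -1.251 -1.199
v 1.635 2.297 1.241
v 1.904 2.663 1.9
v 2.073 1.429 2.517
v 1.805 1.063 1.859
v 1.457 2.626 1.949
v 1.627 1.392 2.566
v 1.067 2.485 1.773
v 1.237 1.251 2.39
v 0.857 2.283 1.428
v 1.027 1.049 2.045
v 0.895 2.087 1.024
v 1.064 0.853 1.641
v 1.167 1.956 0.689
v 1.337 0.723 1.306
v 1.588 1.935 0.53
v 1.758 0.701 1.147
v 2.024 2.028 0.596
v 2.194 0.794 1.213
v 2.337 2.206 0.867
v 2.506 0.972 1.485
v 2.427 2.414 1.257
v 2.596 1.18 1.875
v 2.265 2.584 1.642
v 2.435 1.35 2.259
f 2 4 1
f 5 2 1
f 1 4 3
f 3 5 1
f 2 8 4
f 6 2 5
f 6 8 2
f 4 8 3
f 7 5 3
f 3 8 7
f 7 6 5
f 8 6 7
f 10 9 13
f 10 13 11
f 11 13 14
f 11 14 12
f 13 9 15
f 13 15 14
f 14 15 16
f 14 16 12
f 15 9 17
f 15 17 16
f 16 17 18
f 16 18 12
f 17 9 19
f 17 19 18
f 18 19 20
f 18 20 12
f 19 9 21
f 19 21 20
f 20 21 22
f 20 22 12
f 21 9 23
f 21 23 22
f 22 23 24
f 22 24 12
f 23 9 25
f 23 25 24
f 24 25 26
f 24 26 12
f 25 9 27
f 25 27 26
f 26 27 28
f 26 28 12
f 27 9 29
f 27 29 28
f 28 29 30
f 28 30 12
f 29 9 31
f 29 31 30
f 30 31 32
f 30 32 12
f 31 9 33
f 31 33 32
f 32 33 34
f 32 34 12
f 33 9 35
f 33 35 34
f 34 35 36
f 34 36 12
f 35 9 10
f 35 10 36
f 36 10 11
f 36 11 12
f 38 40 37
f 41 38 37
f 37 40 39
f 39 41 37
f 38 44 40
f 42 38 41
f 42 44 38
f 40 44 39
f 43 41 39
f 39 44 43
f 43 42 41
f 44 42 43
f 46 45 48
f 46 48 47
f 48 45 49
f 48 49 47
f 49 45 50
f 49 50 47
f 50 45 51
f 50 51 47
f 51 45 52
f 51 52 47
f 52 45 53
f 52 53 47
f 53 45 54
f 53 54 47
f 54 45 55
f 54 55 47
f 55 45 56
f 55 56 47
f 56 45 46
f 56 46 47
f 58 57 61
f 58 61 59
f 59 61 62
f 59 62 60
f 61 57 63
f 61 63 62
f 62 63 64
f 62 64 60
f 63 57 65
f 63 65 64
f 64 65 66
f 64 66 60
f 65 57 67
f 65 67 66
f 66 67 68
f 66 68 60
f 67 57 69
f 67 69 68
f 68 69 70
f 68 70 60
f 69 57 71
f 69 71 70
f 70 71 72
f 70 72 60
f 71 57 73
f 71 73 72
f 72 73 74
f 72 74 60
f 73 57 75
f 73 75 74
f 74 75 76
f 74 76 60
f 75 57 77
f 75 77 76
f 76 77 78
f 76 78 60
f 77 57 79
f 77 79 78
f 78 79 80
f 78 80 60
f 79 57 58
f 79 58 80
f 80 58 59
f 80 59 60



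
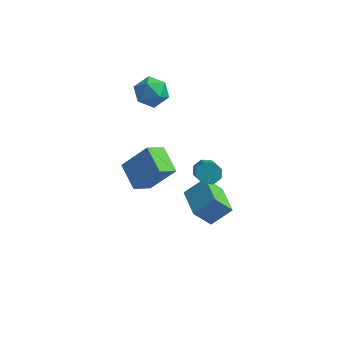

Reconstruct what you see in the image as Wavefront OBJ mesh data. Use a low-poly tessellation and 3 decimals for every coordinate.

v -1.486 3.758 2.602
v -1.122 3.177 3.372
v -2.378 2.463 2.048
v -2.014 1.882 2.818
v -2.666 2.655 3.018
v -2.114 3.456 3.361
v -1.386 2.184 2.059
v -0.834 2.985 2.402
v -1.06 2.205 3.037
v -1.851 2.496 3.629
v -1.649 3.144 1.791
v -2.44 3.435 2.383
v -3.305 2.29 -3.607
v -1.965 2.646 -1.977
v -2.714 3.268 -4.307
v -1.374 3.624 -2.677
v -2.206 1.156 -4.263
v -0.866 1.512 -2.633
v -1.615 2.134 -4.963
v -0.275 2.49 -3.333
v 2.602 -1.398 1.367
v 3.135 -1.018 1.508
v 3.692 -2.202 2.594
v 3.158 -2.582 2.453
v 2.738 -0.921 1.818
v 3.294 -2.105 2.903
v 2.261 -1.104 1.863
v 2.817 -2.287 2.949
v 1.983 -1.459 1.618
v 2.54 -2.642 2.704
v 2.068 -1.778 1.226
v 2.625 -2.962 2.312
v 2.466 -1.875 0.917
v 3.022 -3.059 2.002
v 2.943 -1.693 0.871
v 3.499 -2.876 1.957
v 3.22 -1.338 1.116
v 3.777 -2.521 2.202
v 2.305 -1.13 -1.746
v 1.538 -1.63 -0.609
v 3.214 -0.5 -0.856
v 2.447 -1 0.281
v 3.313 -2.62 -1.721
v 2.546 -3.12 -0.584
v 4.222 -1.99 -0.831
v 3.455 -2.49 0.306
f 1 12 6
f 1 6 2
f 1 2 8
f 1 8 11
f 1 11 12
f 2 6 10
f 6 12 5
f 12 11 3
f 11 8 7
f 8 2 9
f 4 10 5
f 4 5 3
f 4 3 7
f 4 7 9
f 4 9 10
f 5 10 6
f 3 5 12
f 7 3 11
f 9 7 8
f 10 9 2
f 14 16 13
f 17 14 13
f 13 16 15
f 15 17 13
f 14 20 16
f 18 14 17
f 18 20 14
f 16 20 15
f 19 17 15
f 15 20 19
f 19 18 17
f 20 18 19
f 22 21 25
f 22 25 23
f 23 25 26
f 23 26 24
f 25 21 27
f 25 27 26
f 26 27 28
f 26 28 24
f 27 21 29
f 27 29 28
f 28 29 30
f 28 30 24
f 29 21 31
f 29 31 30
f 30 31 32
f 30 32 24
f 31 21 33
f 31 33 32
f 32 33 34
f 32 34 24
f 33 21 35
f 33 35 34
f 34 35 36
f 34 36 24
f 35 21 37
f 35 37 36
f 36 37 38
f 36 38 24
f 37 21 22
f 37 22 38
f 38 22 23
f 38 23 24
f 40 42 39
f 43 40 39
f 39 42 41
f 41 43 39
f 40 46 42
f 44 40 43
f 44 46 40
f 42 46 41
f 45 43 41
f 41 46 45
f 45 44 43
f 46 44 45



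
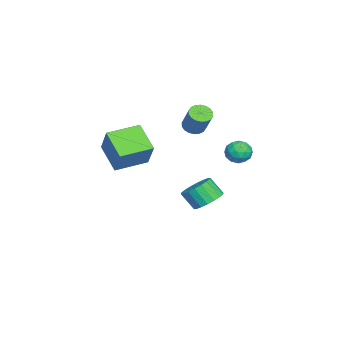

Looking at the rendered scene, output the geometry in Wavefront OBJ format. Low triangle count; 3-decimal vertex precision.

v -2.9 4.18 0.981
v -2.544 3.751 0.255
v -4.236 4.149 0.345
v -3.88 3.72 -0.381
v -3.94 3.287 0.422
v -3.114 3.306 0.816
v -3.666 4.594 -0.216
v -2.84 4.613 0.178
v -3.018 4.007 -0.484
v -3.187 3.199 -0.09
v -3.593 4.701 0.69
v -3.762 3.893 1.084
v -2.605 3.968 0.674
v -4.175 3.932 -0.074
v -4.21 3.678 0.398
v -4.002 3.425 -0.028
v -2.94 3.706 1.003
v -2.731 3.454 0.577
v -3.551 3.182 0.675
v -4.049 4.446 0.023
v -3.84 4.194 -0.403
v -2.778 4.475 0.628
v -2.57 4.222 0.202
v -3.229 4.718 -0.075
v -2.674 3.866 -0.187
v -3.459 3.848 -0.561
v -3.333 4.362 -0.464
v -2.848 4.373 -0.233
v -2.774 3.391 0.045
v -3.559 3.374 -0.329
v -3.594 3.119 0.143
v -3.109 3.13 0.374
v -3.052 3.542 -0.39
v -3.221 4.526 0.929
v -4.006 4.509 0.555
v -3.671 4.77 0.226
v -3.186 4.781 0.457
v -3.321 4.052 1.161
v -4.106 4.034 0.787
v -3.932 3.527 0.833
v -3.447 3.538 1.064
v -3.728 4.358 0.99
v -1.684 1.507 3.092
v -1.076 1.63 2.669
v -0.169 2.216 4.146
v -0.776 2.093 4.568
v -1.238 1.922 2.653
v -0.331 2.508 4.13
v -1.489 2.131 2.724
v -0.581 2.717 4.201
v -1.777 2.217 2.867
v -0.87 2.803 4.344
v -2.048 2.162 3.055
v -1.14 2.748 4.532
v -2.246 1.977 3.25
v -1.338 2.563 4.727
v -2.333 1.7 3.414
v -1.425 2.286 4.891
v -2.291 1.384 3.514
v -1.384 1.97 4.991
v -2.129 1.092 3.53
v -1.222 1.678 5.007
v -1.879 0.883 3.459
v -0.971 1.469 4.936
v -1.59 0.797 3.316
v -0.683 1.383 4.793
v -1.32 0.852 3.128
v -0.412 1.438 4.605
v -1.122 1.037 2.933
v -0.214 1.623 4.41
v -1.035 1.314 2.769
v -0.127 1.9 4.246
v 3.222 -0.252 2.167
v 1.988 -1.314 3.38
v 4.403 0.341 3.888
v 3.17 -0.721 5.101
v 4.43 -1.939 1.919
v 3.197 -3.001 3.132
v 5.612 -1.346 3.64
v 4.378 -2.408 4.853
v -1.429 2.485 -3.1
v -0.381 2.223 -3.11
v -0.583 1.373 -1.99
v -1.631 1.635 -1.98
v -0.393 2.607 -2.821
v -0.595 1.757 -1.701
v -0.61 2.966 -2.587
v -0.812 2.117 -1.467
v -0.989 3.231 -2.455
v -1.191 2.381 -1.335
v -1.455 3.347 -2.451
v -1.657 2.498 -1.331
v -1.916 3.293 -2.575
v -2.118 2.444 -1.455
v -2.281 3.079 -2.803
v -2.483 2.229 -1.683
v -2.477 2.747 -3.09
v -2.679 1.897 -1.97
v -2.465 2.363 -3.379
v -2.667 1.513 -2.259
v -2.248 2.003 -3.613
v -2.45 1.154 -2.493
v -1.869 1.739 -3.745
v -2.071 0.889 -2.625
v -1.403 1.622 -3.749
v -1.605 0.773 -2.629
v -0.942 1.676 -3.625
v -1.144 0.827 -2.505
v -0.577 1.891 -3.397
v -0.779 1.041 -2.277
f 1 38 17
f 38 12 41
f 17 41 6
f 38 41 17
f 1 17 13
f 17 6 18
f 13 18 2
f 17 18 13
f 1 13 22
f 13 2 23
f 22 23 8
f 13 23 22
f 1 22 34
f 22 8 37
f 34 37 11
f 22 37 34
f 1 34 38
f 34 11 42
f 38 42 12
f 34 42 38
f 2 18 29
f 18 6 32
f 29 32 10
f 18 32 29
f 6 41 19
f 41 12 40
f 19 40 5
f 41 40 19
f 12 42 39
f 42 11 35
f 39 35 3
f 42 35 39
f 11 37 36
f 37 8 24
f 36 24 7
f 37 24 36
f 8 23 28
f 23 2 25
f 28 25 9
f 23 25 28
f 4 30 16
f 30 10 31
f 16 31 5
f 30 31 16
f 4 16 14
f 16 5 15
f 14 15 3
f 16 15 14
f 4 14 21
f 14 3 20
f 21 20 7
f 14 20 21
f 4 21 26
f 21 7 27
f 26 27 9
f 21 27 26
f 4 26 30
f 26 9 33
f 30 33 10
f 26 33 30
f 5 31 19
f 31 10 32
f 19 32 6
f 31 32 19
f 3 15 39
f 15 5 40
f 39 40 12
f 15 40 39
f 7 20 36
f 20 3 35
f 36 35 11
f 20 35 36
f 9 27 28
f 27 7 24
f 28 24 8
f 27 24 28
f 10 33 29
f 33 9 25
f 29 25 2
f 33 25 29
f 44 43 47
f 44 47 45
f 45 47 48
f 45 48 46
f 47 43 49
f 47 49 48
f 48 49 50
f 48 50 46
f 49 43 51
f 49 51 50
f 50 51 52
f 50 52 46
f 51 43 53
f 51 53 52
f 52 53 54
f 52 54 46
f 53 43 55
f 53 55 54
f 54 55 56
f 54 56 46
f 55 43 57
f 55 57 56
f 56 57 58
f 56 58 46
f 57 43 59
f 57 59 58
f 58 59 60
f 58 60 46
f 59 43 61
f 59 61 60
f 60 61 62
f 60 62 46
f 61 43 63
f 61 63 62
f 62 63 64
f 62 64 46
f 63 43 65
f 63 65 64
f 64 65 66
f 64 66 46
f 65 43 67
f 65 67 66
f 66 67 68
f 66 68 46
f 67 43 69
f 67 69 68
f 68 69 70
f 68 70 46
f 69 43 71
f 69 71 70
f 70 71 72
f 70 72 46
f 71 43 44
f 71 44 72
f 72 44 45
f 72 45 46
f 74 76 73
f 77 74 73
f 73 76 75
f 75 77 73
f 74 80 76
f 78 74 77
f 78 80 74
f 76 80 75
f 79 77 75
f 75 80 79
f 79 78 77
f 80 78 79
f 82 81 85
f 82 85 83
f 83 85 86
f 83 86 84
f 85 81 87
f 85 87 86
f 86 87 88
f 86 88 84
f 87 81 89
f 87 89 88
f 88 89 90
f 88 90 84
f 89 81 91
f 89 91 90
f 90 91 92
f 90 92 84
f 91 81 93
f 91 93 92
f 92 93 94
f 92 94 84
f 93 81 95
f 93 95 94
f 94 95 96
f 94 96 84
f 95 81 97
f 95 97 96
f 96 97 98
f 96 98 84
f 97 81 99
f 97 99 98
f 98 99 100
f 98 100 84
f 99 81 101
f 99 101 100
f 100 101 102
f 100 102 84
f 101 81 103
f 101 103 102
f 102 103 104
f 102 104 84
f 103 81 105
f 103 105 104
f 104 105 106
f 104 106 84
f 105 81 107
f 105 107 106
f 106 107 108
f 106 108 84
f 107 81 109
f 107 109 108
f 108 109 110
f 108 110 84
f 109 81 82
f 109 82 110
f 110 82 83
f 110 83 84



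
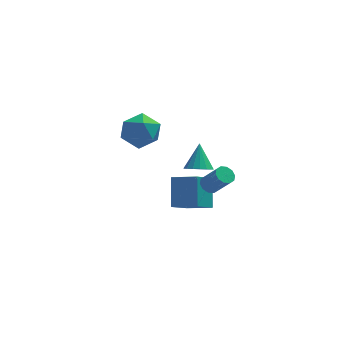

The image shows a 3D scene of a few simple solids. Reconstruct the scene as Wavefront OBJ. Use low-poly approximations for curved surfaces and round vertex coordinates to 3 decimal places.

v 3.584 0.607 -1.501
v 3.992 0.449 -1.834
v 4.685 -0.165 -0.692
v 4.276 -0.007 -0.359
v 4.068 0.758 -1.714
v 4.761 0.143 -0.572
v 3.959 1.009 -1.512
v 4.652 0.395 -0.371
v 3.707 1.107 -1.307
v 4.399 0.493 -0.165
v 3.407 1.014 -1.175
v 4.1 0.4 -0.033
v 3.175 0.765 -1.168
v 3.868 0.151 -0.026
v 3.099 0.457 -1.288
v 3.792 -0.158 -0.146
v 3.208 0.205 -1.489
v 3.901 -0.409 -0.348
v 3.461 0.107 -1.695
v 4.153 -0.507 -0.553
v 3.76 0.2 -1.827
v 4.453 -0.414 -0.685
v 0.422 1.669 3.159
v 1.247 1.072 2.732
v -0.667 1.088 1.868
v 0.158 0.491 1.441
v -0.283 0.207 2.412
v 0.39 0.567 3.21
v 0.19 1.593 1.39
v 0.863 1.953 2.188
v 1.104 1.026 1.639
v 0.811 0.169 2.271
v -0.231 1.991 2.329
v -0.524 1.134 2.961
v 2.693 2.905 -4.994
v 1.799 1.669 -3.878
v 2.793 4.069 -3.624
v 1.899 2.833 -2.509
v 3.941 2.347 -4.611
v 3.047 1.111 -3.496
v 4.041 3.511 -3.242
v 3.147 2.275 -2.126
v 2.961 -0.109 0.223
v 3.633 0.076 0.007
v 3.099 0.789 1.417
v 3.428 0.312 -0.148
v 3.116 0.452 -0.217
v 2.768 0.464 -0.186
v 2.464 0.344 -0.061
v 2.275 0.121 0.13
v 2.242 -0.156 0.341
v 2.375 -0.421 0.526
v 2.641 -0.615 0.641
v 2.981 -0.693 0.66
v 3.317 -0.638 0.58
v 3.571 -0.461 0.418
v 3.685 -0.203 0.211
f 2 1 5
f 2 5 3
f 3 5 6
f 3 6 4
f 5 1 7
f 5 7 6
f 6 7 8
f 6 8 4
f 7 1 9
f 7 9 8
f 8 9 10
f 8 10 4
f 9 1 11
f 9 11 10
f 10 11 12
f 10 12 4
f 11 1 13
f 11 13 12
f 12 13 14
f 12 14 4
f 13 1 15
f 13 15 14
f 14 15 16
f 14 16 4
f 15 1 17
f 15 17 16
f 16 17 18
f 16 18 4
f 17 1 19
f 17 19 18
f 18 19 20
f 18 20 4
f 19 1 21
f 19 21 20
f 20 21 22
f 20 22 4
f 21 1 2
f 21 2 22
f 22 2 3
f 22 3 4
f 23 34 28
f 23 28 24
f 23 24 30
f 23 30 33
f 23 33 34
f 24 28 32
f 28 34 27
f 34 33 25
f 33 30 29
f 30 24 31
f 26 32 27
f 26 27 25
f 26 25 29
f 26 29 31
f 26 31 32
f 27 32 28
f 25 27 34
f 29 25 33
f 31 29 30
f 32 31 24
f 36 38 35
f 39 36 35
f 35 38 37
f 37 39 35
f 36 42 38
f 40 36 39
f 40 42 36
f 38 42 37
f 41 39 37
f 37 42 41
f 41 40 39
f 42 40 41
f 44 43 46
f 44 46 45
f 46 43 47
f 46 47 45
f 47 43 48
f 47 48 45
f 48 43 49
f 48 49 45
f 49 43 50
f 49 50 45
f 50 43 51
f 50 51 45
f 51 43 52
f 51 52 45
f 52 43 53
f 52 53 45
f 53 43 54
f 53 54 45
f 54 43 55
f 54 55 45
f 55 43 56
f 55 56 45
f 56 43 57
f 56 57 45
f 57 43 44
f 57 44 45



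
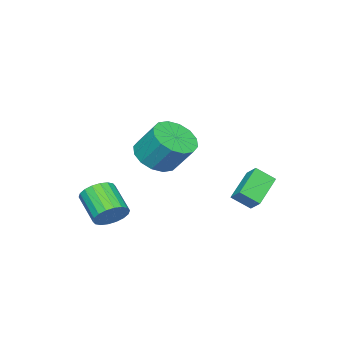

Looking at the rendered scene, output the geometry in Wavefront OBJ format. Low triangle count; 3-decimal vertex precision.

v 1.392 0.512 2.311
v 2.47 0.561 2.276
v 2.466 1.596 3.573
v 1.388 1.548 3.609
v 2.296 0.976 1.944
v 2.292 2.011 3.241
v 1.879 1.266 1.711
v 1.875 2.302 3.008
v 1.332 1.355 1.638
v 1.328 2.39 2.936
v 0.801 1.218 1.746
v 0.797 2.253 3.044
v 0.428 0.891 2.006
v 0.424 1.927 3.303
v 0.314 0.464 2.347
v 0.31 1.499 3.644
v 0.488 0.049 2.679
v 0.484 1.084 3.976
v 0.905 -0.242 2.912
v 0.901 0.794 4.209
v 1.452 -0.33 2.984
v 1.448 0.705 4.282
v 1.983 -0.193 2.876
v 1.979 0.842 4.174
v 2.356 0.133 2.617
v 2.352 1.169 3.914
v -3.26 3.03 -0.293
v -2.785 2.304 0.35
v -3.027 3.645 0.229
v -2.553 2.919 0.873
v -1.747 3.221 -1.193
v -1.273 2.495 -0.549
v -1.515 3.836 -0.67
v -1.04 3.11 -0.027
v 3.049 -0.555 -0.904
v 3.79 -0.629 -0.538
v 3.213 -1.838 0.389
v 2.471 -1.765 0.024
v 3.617 -0.382 -0.325
v 3.04 -1.592 0.603
v 3.332 -0.17 -0.226
v 2.754 -1.379 0.702
v 2.99 -0.034 -0.261
v 2.413 -1.243 0.667
v 2.66 -0.001 -0.423
v 2.083 -1.21 0.504
v 2.407 -0.078 -0.681
v 1.83 -1.287 0.247
v 2.281 -0.25 -0.983
v 1.704 -1.459 -0.055
v 2.307 -0.482 -1.269
v 1.73 -1.691 -0.342
v 2.48 -0.728 -1.483
v 1.903 -1.938 -0.555
v 2.766 -0.941 -1.582
v 2.188 -2.15 -0.654
v 3.107 -1.077 -1.547
v 2.53 -2.286 -0.619
v 3.437 -1.11 -1.384
v 2.86 -2.319 -0.457
v 3.69 -1.033 -1.127
v 3.113 -2.242 -0.199
v 3.816 -0.861 -0.825
v 3.239 -2.07 0.103
f 2 1 5
f 2 5 3
f 3 5 6
f 3 6 4
f 5 1 7
f 5 7 6
f 6 7 8
f 6 8 4
f 7 1 9
f 7 9 8
f 8 9 10
f 8 10 4
f 9 1 11
f 9 11 10
f 10 11 12
f 10 12 4
f 11 1 13
f 11 13 12
f 12 13 14
f 12 14 4
f 13 1 15
f 13 15 14
f 14 15 16
f 14 16 4
f 15 1 17
f 15 17 16
f 16 17 18
f 16 18 4
f 17 1 19
f 17 19 18
f 18 19 20
f 18 20 4
f 19 1 21
f 19 21 20
f 20 21 22
f 20 22 4
f 21 1 23
f 21 23 22
f 22 23 24
f 22 24 4
f 23 1 25
f 23 25 24
f 24 25 26
f 24 26 4
f 25 1 2
f 25 2 26
f 26 2 3
f 26 3 4
f 28 30 27
f 31 28 27
f 27 30 29
f 29 31 27
f 28 34 30
f 32 28 31
f 32 34 28
f 30 34 29
f 33 31 29
f 29 34 33
f 33 32 31
f 34 32 33
f 36 35 39
f 36 39 37
f 37 39 40
f 37 40 38
f 39 35 41
f 39 41 40
f 40 41 42
f 40 42 38
f 41 35 43
f 41 43 42
f 42 43 44
f 42 44 38
f 43 35 45
f 43 45 44
f 44 45 46
f 44 46 38
f 45 35 47
f 45 47 46
f 46 47 48
f 46 48 38
f 47 35 49
f 47 49 48
f 48 49 50
f 48 50 38
f 49 35 51
f 49 51 50
f 50 51 52
f 50 52 38
f 51 35 53
f 51 53 52
f 52 53 54
f 52 54 38
f 53 35 55
f 53 55 54
f 54 55 56
f 54 56 38
f 55 35 57
f 55 57 56
f 56 57 58
f 56 58 38
f 57 35 59
f 57 59 58
f 58 59 60
f 58 60 38
f 59 35 61
f 59 61 60
f 60 61 62
f 60 62 38
f 61 35 63
f 61 63 62
f 62 63 64
f 62 64 38
f 63 35 36
f 63 36 64
f 64 36 37
f 64 37 38



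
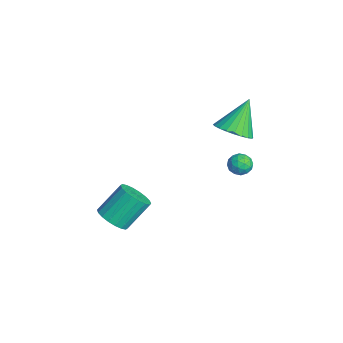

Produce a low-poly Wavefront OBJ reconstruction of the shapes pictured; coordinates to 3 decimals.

v -0.399 -3.109 -1.603
v 0.264 -3.438 -1.146
v -0.038 -2.26 0.14
v -0.701 -1.931 -0.317
v 0.434 -3.163 -1.359
v 0.132 -1.985 -0.072
v 0.439 -2.877 -1.619
v 0.137 -1.699 -0.333
v 0.278 -2.636 -1.877
v -0.023 -1.459 -0.591
v -0.017 -2.49 -2.08
v -0.319 -1.312 -0.794
v -0.388 -2.466 -2.189
v -0.689 -1.288 -0.903
v -0.761 -2.569 -2.182
v -1.062 -1.392 -0.896
v -1.062 -2.78 -2.06
v -1.364 -1.602 -0.774
v -1.232 -3.055 -1.848
v -1.534 -1.877 -0.561
v -1.237 -3.341 -1.587
v -1.539 -2.163 -0.301
v -1.077 -3.581 -1.329
v -1.378 -2.404 -0.043
v -0.781 -3.728 -1.126
v -1.083 -2.55 0.16
v -0.411 -3.752 -1.017
v -0.712 -2.574 0.269
v -0.038 -3.648 -1.024
v -0.339 -2.471 0.262
v -1.916 2.953 2.254
v -1.036 3.418 2.355
v -2.604 3.907 3.846
v -1.227 3.667 2.124
v -1.524 3.807 1.912
v -1.879 3.817 1.752
v -2.241 3.696 1.668
v -2.552 3.462 1.674
v -2.767 3.15 1.768
v -2.853 2.808 1.936
v -2.795 2.488 2.152
v -2.604 2.239 2.384
v -2.308 2.099 2.595
v -1.952 2.089 2.755
v -1.591 2.21 2.839
v -1.279 2.444 2.833
v -1.064 2.756 2.739
v -0.979 3.098 2.572
v -1.952 3.104 0.199
v -1.705 3.527 0.613
v -0.995 2.793 -0.053
v -0.748 3.216 0.361
v -1.071 2.706 0.578
v -1.663 2.899 0.734
v -1.037 3.421 -0.174
v -1.629 3.614 -0.018
v -1.14 3.723 0.382
v -1.161 3.282 0.847
v -1.539 3.038 -0.287
v -1.56 2.597 0.178
v -1.913 3.343 0.428
v -0.787 2.977 0.132
v -0.977 2.677 0.259
v -0.832 2.926 0.502
v -1.888 2.974 0.499
v -1.743 3.223 0.743
v -1.37 2.74 0.722
v -0.957 3.097 -0.183
v -0.812 3.346 0.061
v -1.868 3.394 0.058
v -1.723 3.643 0.301
v -1.33 3.58 -0.162
v -1.435 3.707 0.536
v -0.873 3.524 0.388
v -1.043 3.645 0.073
v -1.39 3.758 0.165
v -1.448 3.448 0.809
v -0.885 3.265 0.661
v -1.075 2.965 0.788
v -1.423 3.078 0.88
v -1.115 3.563 0.673
v -1.815 3.055 -0.101
v -1.252 2.872 -0.249
v -1.277 3.242 -0.32
v -1.625 3.355 -0.228
v -1.827 2.796 0.172
v -1.265 2.613 0.024
v -1.31 2.562 0.395
v -1.657 2.675 0.487
v -1.585 2.757 -0.113
f 2 1 5
f 2 5 3
f 3 5 6
f 3 6 4
f 5 1 7
f 5 7 6
f 6 7 8
f 6 8 4
f 7 1 9
f 7 9 8
f 8 9 10
f 8 10 4
f 9 1 11
f 9 11 10
f 10 11 12
f 10 12 4
f 11 1 13
f 11 13 12
f 12 13 14
f 12 14 4
f 13 1 15
f 13 15 14
f 14 15 16
f 14 16 4
f 15 1 17
f 15 17 16
f 16 17 18
f 16 18 4
f 17 1 19
f 17 19 18
f 18 19 20
f 18 20 4
f 19 1 21
f 19 21 20
f 20 21 22
f 20 22 4
f 21 1 23
f 21 23 22
f 22 23 24
f 22 24 4
f 23 1 25
f 23 25 24
f 24 25 26
f 24 26 4
f 25 1 27
f 25 27 26
f 26 27 28
f 26 28 4
f 27 1 29
f 27 29 28
f 28 29 30
f 28 30 4
f 29 1 2
f 29 2 30
f 30 2 3
f 30 3 4
f 32 31 34
f 32 34 33
f 34 31 35
f 34 35 33
f 35 31 36
f 35 36 33
f 36 31 37
f 36 37 33
f 37 31 38
f 37 38 33
f 38 31 39
f 38 39 33
f 39 31 40
f 39 40 33
f 40 31 41
f 40 41 33
f 41 31 42
f 41 42 33
f 42 31 43
f 42 43 33
f 43 31 44
f 43 44 33
f 44 31 45
f 44 45 33
f 45 31 46
f 45 46 33
f 46 31 47
f 46 47 33
f 47 31 48
f 47 48 33
f 48 31 32
f 48 32 33
f 49 86 65
f 86 60 89
f 65 89 54
f 86 89 65
f 49 65 61
f 65 54 66
f 61 66 50
f 65 66 61
f 49 61 70
f 61 50 71
f 70 71 56
f 61 71 70
f 49 70 82
f 70 56 85
f 82 85 59
f 70 85 82
f 49 82 86
f 82 59 90
f 86 90 60
f 82 90 86
f 50 66 77
f 66 54 80
f 77 80 58
f 66 80 77
f 54 89 67
f 89 60 88
f 67 88 53
f 89 88 67
f 60 90 87
f 90 59 83
f 87 83 51
f 90 83 87
f 59 85 84
f 85 56 72
f 84 72 55
f 85 72 84
f 56 71 76
f 71 50 73
f 76 73 57
f 71 73 76
f 52 78 64
f 78 58 79
f 64 79 53
f 78 79 64
f 52 64 62
f 64 53 63
f 62 63 51
f 64 63 62
f 52 62 69
f 62 51 68
f 69 68 55
f 62 68 69
f 52 69 74
f 69 55 75
f 74 75 57
f 69 75 74
f 52 74 78
f 74 57 81
f 78 81 58
f 74 81 78
f 53 79 67
f 79 58 80
f 67 80 54
f 79 80 67
f 51 63 87
f 63 53 88
f 87 88 60
f 63 88 87
f 55 68 84
f 68 51 83
f 84 83 59
f 68 83 84
f 57 75 76
f 75 55 72
f 76 72 56
f 75 72 76
f 58 81 77
f 81 57 73
f 77 73 50
f 81 73 77



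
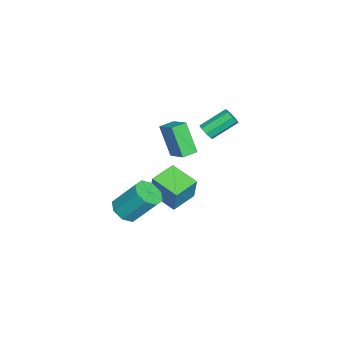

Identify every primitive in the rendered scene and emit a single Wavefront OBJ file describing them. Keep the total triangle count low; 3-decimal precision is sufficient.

v -2.672 -2.632 -3.757
v -2.214 -2.394 -2.148
v -1.777 -1.11 -4.237
v -1.319 -0.872 -2.628
v -1.321 -3.508 -4.012
v -0.863 -3.27 -2.403
v -0.426 -1.986 -4.492
v 0.032 -1.748 -2.883
v -2.278 -0.562 0.836
v -1.833 -0.225 0.721
v -2.556 1.078 1.729
v -3.002 0.742 1.844
v -2.156 -0.18 0.431
v -2.879 1.123 1.439
v -2.55 -0.359 0.378
v -3.274 0.945 1.386
v -2.785 -0.656 0.594
v -3.509 0.648 1.602
v -2.724 -0.898 0.951
v -3.447 0.405 1.959
v -2.401 -0.943 1.241
v -3.124 0.36 2.249
v -2.006 -0.765 1.294
v -2.73 0.539 2.302
v -1.771 -0.468 1.078
v -2.495 0.836 2.086
v 1.512 -1.024 2.069
v 0.927 -1.733 3.845
v 2.348 -0.2 2.673
v 1.763 -0.909 4.449
v 2.157 -1.651 2.031
v 1.572 -2.36 3.807
v 2.993 -0.827 2.635
v 2.408 -1.536 4.411
v 3.848 -3.717 -1.345
v 4.747 -3.706 -1.389
v 4.811 -2.431 0.241
v 3.912 -2.443 0.285
v 4.458 -3.208 -1.767
v 4.522 -1.933 -0.138
v 3.812 -3.009 -1.898
v 3.875 -1.734 -0.269
v 3.187 -3.224 -1.705
v 3.25 -1.949 -0.075
v 2.949 -3.729 -1.301
v 3.013 -2.454 0.329
v 3.238 -4.227 -0.922
v 3.302 -2.952 0.707
v 3.885 -4.426 -0.791
v 3.948 -3.151 0.838
v 4.51 -4.211 -0.985
v 4.573 -2.936 0.645
f 2 4 1
f 5 2 1
f 1 4 3
f 3 5 1
f 2 8 4
f 6 2 5
f 6 8 2
f 4 8 3
f 7 5 3
f 3 8 7
f 7 6 5
f 8 6 7
f 10 9 13
f 10 13 11
f 11 13 14
f 11 14 12
f 13 9 15
f 13 15 14
f 14 15 16
f 14 16 12
f 15 9 17
f 15 17 16
f 16 17 18
f 16 18 12
f 17 9 19
f 17 19 18
f 18 19 20
f 18 20 12
f 19 9 21
f 19 21 20
f 20 21 22
f 20 22 12
f 21 9 23
f 21 23 22
f 22 23 24
f 22 24 12
f 23 9 25
f 23 25 24
f 24 25 26
f 24 26 12
f 25 9 10
f 25 10 26
f 26 10 11
f 26 11 12
f 28 30 27
f 31 28 27
f 27 30 29
f 29 31 27
f 28 34 30
f 32 28 31
f 32 34 28
f 30 34 29
f 33 31 29
f 29 34 33
f 33 32 31
f 34 32 33
f 36 35 39
f 36 39 37
f 37 39 40
f 37 40 38
f 39 35 41
f 39 41 40
f 40 41 42
f 40 42 38
f 41 35 43
f 41 43 42
f 42 43 44
f 42 44 38
f 43 35 45
f 43 45 44
f 44 45 46
f 44 46 38
f 45 35 47
f 45 47 46
f 46 47 48
f 46 48 38
f 47 35 49
f 47 49 48
f 48 49 50
f 48 50 38
f 49 35 51
f 49 51 50
f 50 51 52
f 50 52 38
f 51 35 36
f 51 36 52
f 52 36 37
f 52 37 38



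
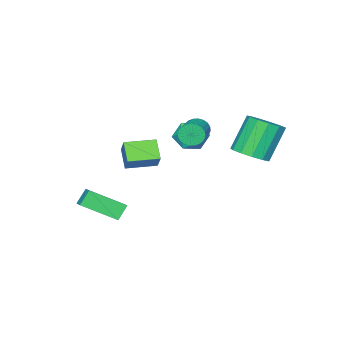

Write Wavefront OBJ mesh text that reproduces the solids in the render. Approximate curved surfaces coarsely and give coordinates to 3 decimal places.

v -2.127 -1.596 0.741
v -1.678 -1.267 1.532
v -2.362 -2.973 1.448
v -1.913 -2.644 2.239
v -2.776 -2.285 1.988
v -2.63 -1.434 1.551
v -1.41 -2.806 1.429
v -1.264 -1.955 0.992
v -1.234 -2.015 1.957
v -2.078 -1.693 2.303
v -1.962 -2.547 0.677
v -2.806 -2.225 1.023
v 3.212 -1.742 2.836
v 3.625 -1.178 3.672
v 1.988 -0.858 2.844
v 2.401 -0.294 3.681
v 3.739 -1.006 2.079
v 4.152 -0.442 2.916
v 2.515 -0.122 2.088
v 2.928 0.442 2.924
v -1.791 1.769 1.716
v -0.953 1.902 2.225
v -2.051 1.965 4.014
v -2.889 1.831 3.504
v -1.139 2.411 2.093
v -2.237 2.474 3.882
v -1.532 2.716 1.841
v -2.631 2.779 3.63
v -2.008 2.72 1.549
v -3.106 2.783 3.338
v -2.414 2.422 1.31
v -3.512 2.485 3.099
v -2.623 1.917 1.2
v -3.721 1.979 2.989
v -2.567 1.364 1.253
v -3.665 1.427 3.042
v -2.265 0.94 1.453
v -3.363 1.003 3.242
v -1.813 0.779 1.737
v -2.911 0.842 3.526
v -1.353 0.932 2.014
v -2.451 0.995 3.802
v -1.033 1.351 2.196
v -2.131 1.414 3.985
v 1.901 -3.512 -3.091
v 1.283 -3.497 -2.356
v 2.534 -2.645 -2.577
v 1.916 -2.63 -1.842
v 3.024 -4.91 -2.118
v 2.406 -4.895 -1.383
v 3.657 -4.043 -1.604
v 3.039 -4.028 -0.869
v -0.207 -0.146 3.374
v 0.081 -0.303 2.824
v 1.395 0.529 3.276
v 1.107 0.686 3.826
v -0.033 -0.089 2.761
v 1.282 0.743 3.213
v -0.172 0.116 2.791
v 1.142 0.947 3.243
v -0.318 0.28 2.91
v 0.997 1.112 3.362
v -0.446 0.38 3.099
v 0.869 1.212 3.551
v -0.538 0.4 3.33
v 0.777 1.232 3.782
v -0.58 0.337 3.568
v 0.735 1.169 4.02
v -0.565 0.2 3.777
v 0.75 1.032 4.229
v -0.495 0.011 3.924
v 0.819 0.843 4.376
v -0.382 -0.203 3.987
v 0.933 0.629 4.439
v -0.242 -0.407 3.957
v 1.072 0.424 4.409
v -0.097 -0.572 3.838
v 1.218 0.26 4.29
v 0.031 -0.672 3.649
v 1.346 0.16 4.101
v 0.123 -0.692 3.418
v 1.438 0.14 3.87
v 0.165 -0.629 3.18
v 1.48 0.203 3.632
v 0.15 -0.492 2.971
v 1.465 0.34 3.423
f 1 12 6
f 1 6 2
f 1 2 8
f 1 8 11
f 1 11 12
f 2 6 10
f 6 12 5
f 12 11 3
f 11 8 7
f 8 2 9
f 4 10 5
f 4 5 3
f 4 3 7
f 4 7 9
f 4 9 10
f 5 10 6
f 3 5 12
f 7 3 11
f 9 7 8
f 10 9 2
f 14 16 13
f 17 14 13
f 13 16 15
f 15 17 13
f 14 20 16
f 18 14 17
f 18 20 14
f 16 20 15
f 19 17 15
f 15 20 19
f 19 18 17
f 20 18 19
f 22 21 25
f 22 25 23
f 23 25 26
f 23 26 24
f 25 21 27
f 25 27 26
f 26 27 28
f 26 28 24
f 27 21 29
f 27 29 28
f 28 29 30
f 28 30 24
f 29 21 31
f 29 31 30
f 30 31 32
f 30 32 24
f 31 21 33
f 31 33 32
f 32 33 34
f 32 34 24
f 33 21 35
f 33 35 34
f 34 35 36
f 34 36 24
f 35 21 37
f 35 37 36
f 36 37 38
f 36 38 24
f 37 21 39
f 37 39 38
f 38 39 40
f 38 40 24
f 39 21 41
f 39 41 40
f 40 41 42
f 40 42 24
f 41 21 43
f 41 43 42
f 42 43 44
f 42 44 24
f 43 21 22
f 43 22 44
f 44 22 23
f 44 23 24
f 46 48 45
f 49 46 45
f 45 48 47
f 47 49 45
f 46 52 48
f 50 46 49
f 50 52 46
f 48 52 47
f 51 49 47
f 47 52 51
f 51 50 49
f 52 50 51
f 54 53 57
f 54 57 55
f 55 57 58
f 55 58 56
f 57 53 59
f 57 59 58
f 58 59 60
f 58 60 56
f 59 53 61
f 59 61 60
f 60 61 62
f 60 62 56
f 61 53 63
f 61 63 62
f 62 63 64
f 62 64 56
f 63 53 65
f 63 65 64
f 64 65 66
f 64 66 56
f 65 53 67
f 65 67 66
f 66 67 68
f 66 68 56
f 67 53 69
f 67 69 68
f 68 69 70
f 68 70 56
f 69 53 71
f 69 71 70
f 70 71 72
f 70 72 56
f 71 53 73
f 71 73 72
f 72 73 74
f 72 74 56
f 73 53 75
f 73 75 74
f 74 75 76
f 74 76 56
f 75 53 77
f 75 77 76
f 76 77 78
f 76 78 56
f 77 53 79
f 77 79 78
f 78 79 80
f 78 80 56
f 79 53 81
f 79 81 80
f 80 81 82
f 80 82 56
f 81 53 83
f 81 83 82
f 82 83 84
f 82 84 56
f 83 53 85
f 83 85 84
f 84 85 86
f 84 86 56
f 85 53 54
f 85 54 86
f 86 54 55
f 86 55 56

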